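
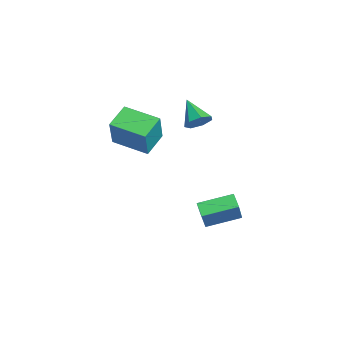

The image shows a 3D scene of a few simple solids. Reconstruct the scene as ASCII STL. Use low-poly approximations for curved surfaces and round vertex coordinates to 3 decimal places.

solid 
facet normal -0.832 -0.190 0.522
outer loop
vertex 1.819 -0.947 -2.589
vertex 1.686 0.911 -2.124
vertex 0.722 -0.618 -4.217
endloop
endfacet
facet normal 0.069 -0.968 -0.242
outer loop
vertex 1.454 -0.451 -4.676
vertex 1.819 -0.947 -2.589
vertex 0.722 -0.618 -4.217
endloop
endfacet
facet normal -0.832 -0.190 0.522
outer loop
vertex 0.722 -0.618 -4.217
vertex 1.686 0.911 -2.124
vertex 0.589 1.24 -3.752
endloop
endfacet
facet normal -0.551 0.165 -0.818
outer loop
vertex 0.589 1.24 -3.752
vertex 1.454 -0.451 -4.676
vertex 0.722 -0.618 -4.217
endloop
endfacet
facet normal 0.551 -0.165 0.818
outer loop
vertex 1.819 -0.947 -2.589
vertex 2.418 1.078 -2.583
vertex 1.686 0.911 -2.124
endloop
endfacet
facet normal 0.069 -0.968 -0.242
outer loop
vertex 2.551 -0.78 -3.048
vertex 1.819 -0.947 -2.589
vertex 1.454 -0.451 -4.676
endloop
endfacet
facet normal 0.551 -0.165 0.818
outer loop
vertex 2.551 -0.78 -3.048
vertex 2.418 1.078 -2.583
vertex 1.819 -0.947 -2.589
endloop
endfacet
facet normal -0.069 0.968 0.242
outer loop
vertex 1.686 0.911 -2.124
vertex 2.418 1.078 -2.583
vertex 0.589 1.24 -3.752
endloop
endfacet
facet normal -0.551 0.165 -0.818
outer loop
vertex 1.321 1.407 -4.211
vertex 1.454 -0.451 -4.676
vertex 0.589 1.24 -3.752
endloop
endfacet
facet normal -0.069 0.968 0.242
outer loop
vertex 0.589 1.24 -3.752
vertex 2.418 1.078 -2.583
vertex 1.321 1.407 -4.211
endloop
endfacet
facet normal 0.832 0.190 -0.522
outer loop
vertex 1.321 1.407 -4.211
vertex 2.551 -0.78 -3.048
vertex 1.454 -0.451 -4.676
endloop
endfacet
facet normal 0.832 0.190 -0.522
outer loop
vertex 2.418 1.078 -2.583
vertex 2.551 -0.78 -3.048
vertex 1.321 1.407 -4.211
endloop
endfacet
facet normal -0.548 -0.824 0.142
outer loop
vertex 0.878 -5.141 2.856
vertex -0.224 -4.315 3.398
vertex 0.162 -4.962 1.127
endloop
endfacet
facet normal 0.745 -0.558 -0.366
outer loop
vertex 1.264 -3.305 0.842
vertex 0.878 -5.141 2.856
vertex 0.162 -4.962 1.127
endloop
endfacet
facet normal -0.548 -0.824 0.142
outer loop
vertex 0.162 -4.962 1.127
vertex -0.224 -4.315 3.398
vertex -0.94 -4.136 1.669
endloop
endfacet
facet normal -0.381 0.095 -0.920
outer loop
vertex -0.94 -4.136 1.669
vertex 1.264 -3.305 0.842
vertex 0.162 -4.962 1.127
endloop
endfacet
facet normal 0.381 -0.095 0.920
outer loop
vertex 0.878 -5.141 2.856
vertex 0.878 -2.658 3.113
vertex -0.224 -4.315 3.398
endloop
endfacet
facet normal 0.745 -0.558 -0.366
outer loop
vertex 1.98 -3.484 2.571
vertex 0.878 -5.141 2.856
vertex 1.264 -3.305 0.842
endloop
endfacet
facet normal 0.381 -0.095 0.920
outer loop
vertex 1.98 -3.484 2.571
vertex 0.878 -2.658 3.113
vertex 0.878 -5.141 2.856
endloop
endfacet
facet normal -0.745 0.558 0.366
outer loop
vertex -0.224 -4.315 3.398
vertex 0.878 -2.658 3.113
vertex -0.94 -4.136 1.669
endloop
endfacet
facet normal -0.381 0.095 -0.920
outer loop
vertex 0.162 -2.479 1.384
vertex 1.264 -3.305 0.842
vertex -0.94 -4.136 1.669
endloop
endfacet
facet normal -0.745 0.558 0.366
outer loop
vertex -0.94 -4.136 1.669
vertex 0.878 -2.658 3.113
vertex 0.162 -2.479 1.384
endloop
endfacet
facet normal 0.548 0.824 -0.142
outer loop
vertex 0.162 -2.479 1.384
vertex 1.98 -3.484 2.571
vertex 1.264 -3.305 0.842
endloop
endfacet
facet normal 0.548 0.824 -0.142
outer loop
vertex 0.878 -2.658 3.113
vertex 1.98 -3.484 2.571
vertex 0.162 -2.479 1.384
endloop
endfacet
facet normal 0.773 0.290 -0.564
outer loop
vertex 1.347 -0.701 3.364
vertex 0.915 -0.76 2.742
vertex 1.017 -0.156 3.192
endloop
endfacet
facet normal 0.053 0.329 0.943
outer loop
vertex 1.347 -0.701 3.364
vertex 1.017 -0.156 3.192
vertex -0.315 -1.22 3.638
endloop
endfacet
facet normal 0.774 0.289 -0.564
outer loop
vertex 1.017 -0.156 3.192
vertex 0.915 -0.76 2.742
vertex 0.611 -0.066 2.681
endloop
endfacet
facet normal -0.442 0.756 0.484
outer loop
vertex 1.017 -0.156 3.192
vertex 0.611 -0.066 2.681
vertex -0.315 -1.22 3.638
endloop
endfacet
facet normal 0.774 0.289 -0.564
outer loop
vertex 0.611 -0.066 2.681
vertex 0.915 -0.76 2.742
vertex 0.433 -0.498 2.215
endloop
endfacet
facet normal -0.833 0.527 -0.170
outer loop
vertex 0.611 -0.066 2.681
vertex 0.433 -0.498 2.215
vertex -0.315 -1.22 3.638
endloop
endfacet
facet normal 0.774 0.289 -0.564
outer loop
vertex 0.433 -0.498 2.215
vertex 0.915 -0.76 2.742
vertex 0.618 -1.127 2.146
endloop
endfacet
facet normal -0.828 -0.185 -0.529
outer loop
vertex 0.433 -0.498 2.215
vertex 0.618 -1.127 2.146
vertex -0.315 -1.22 3.638
endloop
endfacet
facet normal 0.773 0.290 -0.564
outer loop
vertex 0.618 -1.127 2.146
vertex 0.915 -0.76 2.742
vertex 1.027 -1.48 2.525
endloop
endfacet
facet normal -0.430 -0.844 -0.322
outer loop
vertex 0.618 -1.127 2.146
vertex 1.027 -1.48 2.525
vertex -0.315 -1.22 3.638
endloop
endfacet
facet normal 0.774 0.290 -0.563
outer loop
vertex 1.027 -1.48 2.525
vertex 0.915 -0.76 2.742
vertex 1.351 -1.29 3.068
endloop
endfacet
facet normal 0.061 -0.953 0.297
outer loop
vertex 1.027 -1.48 2.525
vertex 1.351 -1.29 3.068
vertex -0.315 -1.22 3.638
endloop
endfacet
facet normal 0.773 0.289 -0.564
outer loop
vertex 1.351 -1.29 3.068
vertex 0.915 -0.76 2.742
vertex 1.347 -0.701 3.364
endloop
endfacet
facet normal 0.276 -0.430 0.860
outer loop
vertex 1.351 -1.29 3.068
vertex 1.347 -0.701 3.364
vertex -0.315 -1.22 3.638
endloop
endfacet

endsolid


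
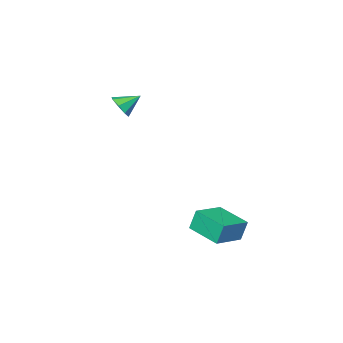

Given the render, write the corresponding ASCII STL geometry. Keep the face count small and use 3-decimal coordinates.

solid 
facet normal -0.966 -0.121 -0.230
outer loop
vertex -1.665 1.781 -2.709
vertex -1.84 3.759 -3.017
vertex -1.357 1.62 -3.92
endloop
endfacet
facet normal 0.087 -0.984 0.153
outer loop
vertex 0.4 1.841 -3.503
vertex -1.665 1.781 -2.709
vertex -1.357 1.62 -3.92
endloop
endfacet
facet normal -0.966 -0.122 -0.229
outer loop
vertex -1.357 1.62 -3.92
vertex -1.84 3.759 -3.017
vertex -1.533 3.598 -4.228
endloop
endfacet
facet normal 0.244 -0.128 -0.961
outer loop
vertex -1.533 3.598 -4.228
vertex 0.4 1.841 -3.503
vertex -1.357 1.62 -3.92
endloop
endfacet
facet normal -0.244 0.128 0.961
outer loop
vertex -1.665 1.781 -2.709
vertex -0.083 3.98 -2.6
vertex -1.84 3.759 -3.017
endloop
endfacet
facet normal 0.087 -0.984 0.153
outer loop
vertex 0.093 2.002 -2.292
vertex -1.665 1.781 -2.709
vertex 0.4 1.841 -3.503
endloop
endfacet
facet normal -0.244 0.128 0.961
outer loop
vertex 0.093 2.002 -2.292
vertex -0.083 3.98 -2.6
vertex -1.665 1.781 -2.709
endloop
endfacet
facet normal -0.087 0.984 -0.153
outer loop
vertex -1.84 3.759 -3.017
vertex -0.083 3.98 -2.6
vertex -1.533 3.598 -4.228
endloop
endfacet
facet normal 0.244 -0.128 -0.961
outer loop
vertex 0.225 3.819 -3.811
vertex 0.4 1.841 -3.503
vertex -1.533 3.598 -4.228
endloop
endfacet
facet normal -0.087 0.984 -0.153
outer loop
vertex -1.533 3.598 -4.228
vertex -0.083 3.98 -2.6
vertex 0.225 3.819 -3.811
endloop
endfacet
facet normal 0.966 0.121 0.229
outer loop
vertex 0.225 3.819 -3.811
vertex 0.093 2.002 -2.292
vertex 0.4 1.841 -3.503
endloop
endfacet
facet normal 0.966 0.122 0.229
outer loop
vertex -0.083 3.98 -2.6
vertex 0.093 2.002 -2.292
vertex 0.225 3.819 -3.811
endloop
endfacet
facet normal 0.769 -0.345 -0.538
outer loop
vertex 0.907 -3.923 3.716
vertex 0.47 -3.874 3.06
vertex 0.958 -3.385 3.444
endloop
endfacet
facet normal 0.176 0.431 0.885
outer loop
vertex 0.907 -3.923 3.716
vertex 0.958 -3.385 3.444
vertex -0.53 -3.426 3.76
endloop
endfacet
facet normal 0.769 -0.344 -0.539
outer loop
vertex 0.958 -3.385 3.444
vertex 0.47 -3.874 3.06
vertex 0.722 -3.134 2.947
endloop
endfacet
facet normal 0.065 0.903 0.425
outer loop
vertex 0.958 -3.385 3.444
vertex 0.722 -3.134 2.947
vertex -0.53 -3.426 3.76
endloop
endfacet
facet normal 0.769 -0.344 -0.538
outer loop
vertex 0.722 -3.134 2.947
vertex 0.47 -3.874 3.06
vertex 0.339 -3.316 2.516
endloop
endfacet
facet normal -0.304 0.944 -0.129
outer loop
vertex 0.722 -3.134 2.947
vertex 0.339 -3.316 2.516
vertex -0.53 -3.426 3.76
endloop
endfacet
facet normal 0.769 -0.344 -0.538
outer loop
vertex 0.339 -3.316 2.516
vertex 0.47 -3.874 3.06
vertex 0.033 -3.825 2.404
endloop
endfacet
facet normal -0.716 0.530 -0.453
outer loop
vertex 0.339 -3.316 2.516
vertex 0.033 -3.825 2.404
vertex -0.53 -3.426 3.76
endloop
endfacet
facet normal 0.769 -0.345 -0.538
outer loop
vertex 0.033 -3.825 2.404
vertex 0.47 -3.874 3.06
vertex -0.018 -4.363 2.676
endloop
endfacet
facet normal -0.929 -0.093 -0.358
outer loop
vertex 0.033 -3.825 2.404
vertex -0.018 -4.363 2.676
vertex -0.53 -3.426 3.76
endloop
endfacet
facet normal 0.769 -0.344 -0.539
outer loop
vertex -0.018 -4.363 2.676
vertex 0.47 -3.874 3.06
vertex 0.218 -4.614 3.173
endloop
endfacet
facet normal -0.818 -0.566 0.103
outer loop
vertex -0.018 -4.363 2.676
vertex 0.218 -4.614 3.173
vertex -0.53 -3.426 3.76
endloop
endfacet
facet normal 0.769 -0.344 -0.538
outer loop
vertex 0.218 -4.614 3.173
vertex 0.47 -3.874 3.06
vertex 0.601 -4.432 3.604
endloop
endfacet
facet normal -0.449 -0.607 0.656
outer loop
vertex 0.218 -4.614 3.173
vertex 0.601 -4.432 3.604
vertex -0.53 -3.426 3.76
endloop
endfacet
facet normal 0.769 -0.344 -0.538
outer loop
vertex 0.601 -4.432 3.604
vertex 0.47 -3.874 3.06
vertex 0.907 -3.923 3.716
endloop
endfacet
facet normal -0.037 -0.194 0.980
outer loop
vertex 0.601 -4.432 3.604
vertex 0.907 -3.923 3.716
vertex -0.53 -3.426 3.76
endloop
endfacet

endsolid


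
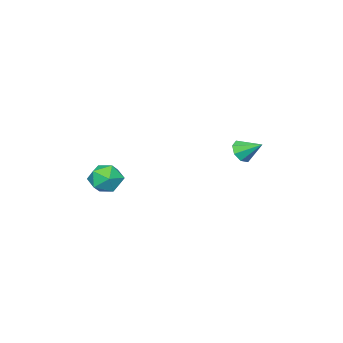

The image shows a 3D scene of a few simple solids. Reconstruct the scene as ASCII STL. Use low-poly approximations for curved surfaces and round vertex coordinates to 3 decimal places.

solid 
facet normal 0.140 0.989 -0.053
outer loop
vertex 3.869 -2.733 0.63
vertex 3.27 -2.614 1.268
vertex 4.121 -2.723 1.476
endloop
endfacet
facet normal 0.736 0.638 -0.227
outer loop
vertex 3.869 -2.733 0.63
vertex 4.121 -2.723 1.476
vertex 4.464 -3.317 0.92
endloop
endfacet
facet normal 0.588 0.212 -0.780
outer loop
vertex 3.869 -2.733 0.63
vertex 4.464 -3.317 0.92
vertex 3.825 -3.575 0.368
endloop
endfacet
facet normal -0.100 0.300 -0.949
outer loop
vertex 3.869 -2.733 0.63
vertex 3.825 -3.575 0.368
vertex 3.087 -3.141 0.583
endloop
endfacet
facet normal -0.377 0.780 -0.499
outer loop
vertex 3.869 -2.733 0.63
vertex 3.087 -3.141 0.583
vertex 3.27 -2.614 1.268
endloop
endfacet
facet normal 0.918 0.225 0.326
outer loop
vertex 4.464 -3.317 0.92
vertex 4.121 -2.723 1.476
vertex 4.233 -3.559 1.737
endloop
endfacet
facet normal -0.047 0.793 0.608
outer loop
vertex 4.121 -2.723 1.476
vertex 3.27 -2.614 1.268
vertex 3.495 -3.125 1.952
endloop
endfacet
facet normal -0.883 0.456 -0.115
outer loop
vertex 3.27 -2.614 1.268
vertex 3.087 -3.141 0.583
vertex 2.856 -3.383 1.4
endloop
endfacet
facet normal -0.434 -0.321 -0.842
outer loop
vertex 3.087 -3.141 0.583
vertex 3.825 -3.575 0.368
vertex 3.199 -3.977 0.844
endloop
endfacet
facet normal 0.679 -0.463 -0.569
outer loop
vertex 3.825 -3.575 0.368
vertex 4.464 -3.317 0.92
vertex 4.05 -4.086 1.052
endloop
endfacet
facet normal 0.100 -0.300 0.949
outer loop
vertex 3.451 -3.967 1.69
vertex 4.233 -3.559 1.737
vertex 3.495 -3.125 1.952
endloop
endfacet
facet normal -0.588 -0.212 0.780
outer loop
vertex 3.451 -3.967 1.69
vertex 3.495 -3.125 1.952
vertex 2.856 -3.383 1.4
endloop
endfacet
facet normal -0.736 -0.638 0.227
outer loop
vertex 3.451 -3.967 1.69
vertex 2.856 -3.383 1.4
vertex 3.199 -3.977 0.844
endloop
endfacet
facet normal -0.140 -0.989 0.053
outer loop
vertex 3.451 -3.967 1.69
vertex 3.199 -3.977 0.844
vertex 4.05 -4.086 1.052
endloop
endfacet
facet normal 0.377 -0.780 0.499
outer loop
vertex 3.451 -3.967 1.69
vertex 4.05 -4.086 1.052
vertex 4.233 -3.559 1.737
endloop
endfacet
facet normal 0.434 0.321 0.842
outer loop
vertex 3.495 -3.125 1.952
vertex 4.233 -3.559 1.737
vertex 4.121 -2.723 1.476
endloop
endfacet
facet normal -0.679 0.463 0.569
outer loop
vertex 2.856 -3.383 1.4
vertex 3.495 -3.125 1.952
vertex 3.27 -2.614 1.268
endloop
endfacet
facet normal -0.918 -0.225 -0.326
outer loop
vertex 3.199 -3.977 0.844
vertex 2.856 -3.383 1.4
vertex 3.087 -3.141 0.583
endloop
endfacet
facet normal 0.047 -0.793 -0.608
outer loop
vertex 4.05 -4.086 1.052
vertex 3.199 -3.977 0.844
vertex 3.825 -3.575 0.368
endloop
endfacet
facet normal 0.883 -0.456 0.115
outer loop
vertex 4.233 -3.559 1.737
vertex 4.05 -4.086 1.052
vertex 4.464 -3.317 0.92
endloop
endfacet
facet normal 0.144 -0.830 -0.539
outer loop
vertex -1.542 -0.44 1.686
vertex -2.194 -0.503 1.609
vertex -1.712 -0.202 1.274
endloop
endfacet
facet normal 0.762 0.645 0.058
outer loop
vertex -1.542 -0.44 1.686
vertex -1.712 -0.202 1.274
vertex -2.366 0.483 2.251
endloop
endfacet
facet normal 0.143 -0.830 -0.540
outer loop
vertex -1.712 -0.202 1.274
vertex -2.194 -0.503 1.609
vertex -2.164 -0.14 1.059
endloop
endfacet
facet normal 0.308 0.864 -0.399
outer loop
vertex -1.712 -0.202 1.274
vertex -2.164 -0.14 1.059
vertex -2.366 0.483 2.251
endloop
endfacet
facet normal 0.145 -0.829 -0.540
outer loop
vertex -2.164 -0.14 1.059
vertex -2.194 -0.503 1.609
vertex -2.634 -0.291 1.165
endloop
endfacet
facet normal -0.365 0.798 -0.479
outer loop
vertex -2.164 -0.14 1.059
vertex -2.634 -0.291 1.165
vertex -2.366 0.483 2.251
endloop
endfacet
facet normal 0.145 -0.829 -0.540
outer loop
vertex -2.634 -0.291 1.165
vertex -2.194 -0.503 1.609
vertex -2.846 -0.567 1.532
endloop
endfacet
facet normal -0.864 0.486 -0.133
outer loop
vertex -2.634 -0.291 1.165
vertex -2.846 -0.567 1.532
vertex -2.366 0.483 2.251
endloop
endfacet
facet normal 0.145 -0.829 -0.540
outer loop
vertex -2.846 -0.567 1.532
vertex -2.194 -0.503 1.609
vertex -2.676 -0.805 1.943
endloop
endfacet
facet normal -0.894 0.111 0.434
outer loop
vertex -2.846 -0.567 1.532
vertex -2.676 -0.805 1.943
vertex -2.366 0.483 2.251
endloop
endfacet
facet normal 0.145 -0.829 -0.541
outer loop
vertex -2.676 -0.805 1.943
vertex -2.194 -0.503 1.609
vertex -2.224 -0.867 2.159
endloop
endfacet
facet normal -0.441 -0.107 0.891
outer loop
vertex -2.676 -0.805 1.943
vertex -2.224 -0.867 2.159
vertex -2.366 0.483 2.251
endloop
endfacet
facet normal 0.145 -0.829 -0.541
outer loop
vertex -2.224 -0.867 2.159
vertex -2.194 -0.503 1.609
vertex -1.754 -0.715 2.052
endloop
endfacet
facet normal 0.235 -0.042 0.971
outer loop
vertex -2.224 -0.867 2.159
vertex -1.754 -0.715 2.052
vertex -2.366 0.483 2.251
endloop
endfacet
facet normal 0.144 -0.829 -0.540
outer loop
vertex -1.754 -0.715 2.052
vertex -2.194 -0.503 1.609
vertex -1.542 -0.44 1.686
endloop
endfacet
facet normal 0.731 0.270 0.626
outer loop
vertex -1.754 -0.715 2.052
vertex -1.542 -0.44 1.686
vertex -2.366 0.483 2.251
endloop
endfacet

endsolid


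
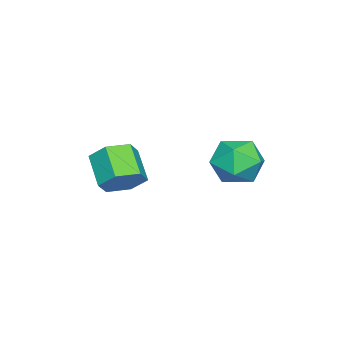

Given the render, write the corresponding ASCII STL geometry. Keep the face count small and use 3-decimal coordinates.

solid 
facet normal 0.624 0.497 -0.604
outer loop
vertex 0.447 -0.4 1.426
vertex -0.282 -0.368 0.699
vertex -0.213 0.39 1.394
endloop
endfacet
facet normal 0.447 0.406 0.797
outer loop
vertex 0.447 -0.4 1.426
vertex -0.213 0.39 1.394
vertex -0.588 -1.225 2.427
endloop
endfacet
facet normal 0.448 0.406 0.797
outer loop
vertex -0.588 -1.225 2.427
vertex -0.213 0.39 1.394
vertex -1.248 -0.435 2.396
endloop
endfacet
facet normal -0.623 -0.497 0.604
outer loop
vertex -0.588 -1.225 2.427
vertex -1.248 -0.435 2.396
vertex -1.318 -1.192 1.701
endloop
endfacet
facet normal 0.623 0.497 -0.604
outer loop
vertex -0.213 0.39 1.394
vertex -0.282 -0.368 0.699
vertex -0.943 0.422 0.667
endloop
endfacet
facet normal -0.332 0.867 0.371
outer loop
vertex -0.213 0.39 1.394
vertex -0.943 0.422 0.667
vertex -1.248 -0.435 2.396
endloop
endfacet
facet normal -0.331 0.867 0.372
outer loop
vertex -1.248 -0.435 2.396
vertex -0.943 0.422 0.667
vertex -1.978 -0.402 1.669
endloop
endfacet
facet normal -0.624 -0.497 0.604
outer loop
vertex -1.248 -0.435 2.396
vertex -1.978 -0.402 1.669
vertex -1.318 -1.192 1.701
endloop
endfacet
facet normal 0.623 0.497 -0.604
outer loop
vertex -0.943 0.422 0.667
vertex -0.282 -0.368 0.699
vertex -1.012 -0.335 -0.027
endloop
endfacet
facet normal -0.779 0.461 -0.425
outer loop
vertex -0.943 0.422 0.667
vertex -1.012 -0.335 -0.027
vertex -1.978 -0.402 1.669
endloop
endfacet
facet normal -0.779 0.461 -0.425
outer loop
vertex -1.978 -0.402 1.669
vertex -1.012 -0.335 -0.027
vertex -2.047 -1.16 0.974
endloop
endfacet
facet normal -0.624 -0.497 0.604
outer loop
vertex -1.978 -0.402 1.669
vertex -2.047 -1.16 0.974
vertex -1.318 -1.192 1.701
endloop
endfacet
facet normal 0.623 0.497 -0.604
outer loop
vertex -1.012 -0.335 -0.027
vertex -0.282 -0.368 0.699
vertex -0.352 -1.125 0.004
endloop
endfacet
facet normal -0.448 -0.405 -0.797
outer loop
vertex -1.012 -0.335 -0.027
vertex -0.352 -1.125 0.004
vertex -2.047 -1.16 0.974
endloop
endfacet
facet normal -0.448 -0.406 -0.797
outer loop
vertex -2.047 -1.16 0.974
vertex -0.352 -1.125 0.004
vertex -1.387 -1.95 1.006
endloop
endfacet
facet normal -0.624 -0.497 0.604
outer loop
vertex -2.047 -1.16 0.974
vertex -1.387 -1.95 1.006
vertex -1.318 -1.192 1.701
endloop
endfacet
facet normal 0.624 0.497 -0.604
outer loop
vertex -0.352 -1.125 0.004
vertex -0.282 -0.368 0.699
vertex 0.378 -1.158 0.731
endloop
endfacet
facet normal 0.331 -0.867 -0.372
outer loop
vertex -0.352 -1.125 0.004
vertex 0.378 -1.158 0.731
vertex -1.387 -1.95 1.006
endloop
endfacet
facet normal 0.331 -0.867 -0.371
outer loop
vertex -1.387 -1.95 1.006
vertex 0.378 -1.158 0.731
vertex -0.657 -1.982 1.733
endloop
endfacet
facet normal -0.623 -0.497 0.604
outer loop
vertex -1.387 -1.95 1.006
vertex -0.657 -1.982 1.733
vertex -1.318 -1.192 1.701
endloop
endfacet
facet normal 0.624 0.497 -0.604
outer loop
vertex 0.378 -1.158 0.731
vertex -0.282 -0.368 0.699
vertex 0.447 -0.4 1.426
endloop
endfacet
facet normal 0.779 -0.461 0.425
outer loop
vertex 0.378 -1.158 0.731
vertex 0.447 -0.4 1.426
vertex -0.657 -1.982 1.733
endloop
endfacet
facet normal 0.779 -0.461 0.425
outer loop
vertex -0.657 -1.982 1.733
vertex 0.447 -0.4 1.426
vertex -0.588 -1.225 2.427
endloop
endfacet
facet normal -0.623 -0.497 0.604
outer loop
vertex -0.657 -1.982 1.733
vertex -0.588 -1.225 2.427
vertex -1.318 -1.192 1.701
endloop
endfacet
facet normal -0.627 -0.746 0.225
outer loop
vertex -3.764 3.311 1.606
vertex -2.952 2.48 1.113
vertex -2.878 2.786 2.335
endloop
endfacet
facet normal -0.692 -0.209 0.691
outer loop
vertex -3.764 3.311 1.606
vertex -2.878 2.786 2.335
vertex -3.139 4.016 2.445
endloop
endfacet
facet normal -0.866 0.380 0.326
outer loop
vertex -3.764 3.311 1.606
vertex -3.139 4.016 2.445
vertex -3.374 4.469 1.292
endloop
endfacet
facet normal -0.908 0.207 -0.365
outer loop
vertex -3.764 3.311 1.606
vertex -3.374 4.469 1.292
vertex -3.259 3.52 0.468
endloop
endfacet
facet normal -0.760 -0.489 -0.427
outer loop
vertex -3.764 3.311 1.606
vertex -3.259 3.52 0.468
vertex -2.952 2.48 1.113
endloop
endfacet
facet normal -0.056 -0.101 0.993
outer loop
vertex -3.139 4.016 2.445
vertex -2.878 2.786 2.335
vertex -1.941 3.62 2.472
endloop
endfacet
facet normal 0.051 -0.970 0.240
outer loop
vertex -2.878 2.786 2.335
vertex -2.952 2.48 1.113
vertex -1.826 2.671 1.648
endloop
endfacet
facet normal -0.165 -0.555 -0.816
outer loop
vertex -2.952 2.48 1.113
vertex -3.259 3.52 0.468
vertex -2.061 3.124 0.495
endloop
endfacet
facet normal -0.404 0.571 -0.714
outer loop
vertex -3.259 3.52 0.468
vertex -3.374 4.469 1.292
vertex -2.322 4.354 0.605
endloop
endfacet
facet normal -0.336 0.851 0.403
outer loop
vertex -3.374 4.469 1.292
vertex -3.139 4.016 2.445
vertex -2.248 4.66 1.827
endloop
endfacet
facet normal 0.908 -0.207 0.365
outer loop
vertex -1.436 3.829 1.334
vertex -1.941 3.62 2.472
vertex -1.826 2.671 1.648
endloop
endfacet
facet normal 0.866 -0.380 -0.326
outer loop
vertex -1.436 3.829 1.334
vertex -1.826 2.671 1.648
vertex -2.061 3.124 0.495
endloop
endfacet
facet normal 0.692 0.209 -0.691
outer loop
vertex -1.436 3.829 1.334
vertex -2.061 3.124 0.495
vertex -2.322 4.354 0.605
endloop
endfacet
facet normal 0.627 0.746 -0.225
outer loop
vertex -1.436 3.829 1.334
vertex -2.322 4.354 0.605
vertex -2.248 4.66 1.827
endloop
endfacet
facet normal 0.760 0.489 0.427
outer loop
vertex -1.436 3.829 1.334
vertex -2.248 4.66 1.827
vertex -1.941 3.62 2.472
endloop
endfacet
facet normal 0.404 -0.571 0.714
outer loop
vertex -1.826 2.671 1.648
vertex -1.941 3.62 2.472
vertex -2.878 2.786 2.335
endloop
endfacet
facet normal 0.336 -0.851 -0.403
outer loop
vertex -2.061 3.124 0.495
vertex -1.826 2.671 1.648
vertex -2.952 2.48 1.113
endloop
endfacet
facet normal 0.056 0.101 -0.993
outer loop
vertex -2.322 4.354 0.605
vertex -2.061 3.124 0.495
vertex -3.259 3.52 0.468
endloop
endfacet
facet normal -0.051 0.970 -0.240
outer loop
vertex -2.248 4.66 1.827
vertex -2.322 4.354 0.605
vertex -3.374 4.469 1.292
endloop
endfacet
facet normal 0.165 0.555 0.816
outer loop
vertex -1.941 3.62 2.472
vertex -2.248 4.66 1.827
vertex -3.139 4.016 2.445
endloop
endfacet

endsolid


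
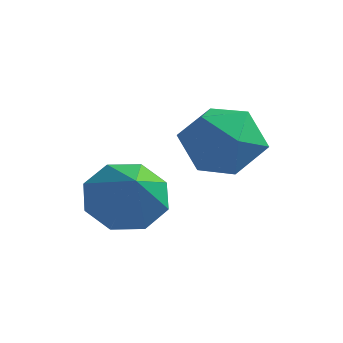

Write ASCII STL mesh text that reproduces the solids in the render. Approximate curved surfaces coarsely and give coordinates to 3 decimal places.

solid 
facet normal 0.058 0.762 0.644
outer loop
vertex -2.442 -1.009 1.782
vertex -3.195 -1.409 2.323
vertex -2.238 -1.656 2.529
endloop
endfacet
facet normal 0.696 0.626 0.352
outer loop
vertex -2.442 -1.009 1.782
vertex -2.238 -1.656 2.529
vertex -1.738 -1.721 1.655
endloop
endfacet
facet normal 0.632 0.688 -0.356
outer loop
vertex -2.442 -1.009 1.782
vertex -1.738 -1.721 1.655
vertex -2.385 -1.513 0.909
endloop
endfacet
facet normal -0.045 0.864 -0.502
outer loop
vertex -2.442 -1.009 1.782
vertex -2.385 -1.513 0.909
vertex -3.286 -1.32 1.322
endloop
endfacet
facet normal -0.399 0.909 0.117
outer loop
vertex -2.442 -1.009 1.782
vertex -3.286 -1.32 1.322
vertex -3.195 -1.409 2.323
endloop
endfacet
facet normal 0.865 -0.051 0.499
outer loop
vertex -1.738 -1.721 1.655
vertex -2.238 -1.656 2.529
vertex -2.054 -2.56 2.118
endloop
endfacet
facet normal -0.165 0.170 0.972
outer loop
vertex -2.238 -1.656 2.529
vertex -3.195 -1.409 2.323
vertex -2.955 -2.367 2.531
endloop
endfacet
facet normal -0.906 0.407 0.119
outer loop
vertex -3.195 -1.409 2.323
vertex -3.286 -1.32 1.322
vertex -3.602 -2.159 1.785
endloop
endfacet
facet normal -0.333 0.333 -0.882
outer loop
vertex -3.286 -1.32 1.322
vertex -2.385 -1.513 0.909
vertex -3.102 -2.224 0.911
endloop
endfacet
facet normal 0.761 0.050 -0.646
outer loop
vertex -2.385 -1.513 0.909
vertex -1.738 -1.721 1.655
vertex -2.145 -2.471 1.117
endloop
endfacet
facet normal 0.045 -0.864 0.502
outer loop
vertex -2.898 -2.871 1.658
vertex -2.054 -2.56 2.118
vertex -2.955 -2.367 2.531
endloop
endfacet
facet normal -0.632 -0.688 0.356
outer loop
vertex -2.898 -2.871 1.658
vertex -2.955 -2.367 2.531
vertex -3.602 -2.159 1.785
endloop
endfacet
facet normal -0.696 -0.626 -0.352
outer loop
vertex -2.898 -2.871 1.658
vertex -3.602 -2.159 1.785
vertex -3.102 -2.224 0.911
endloop
endfacet
facet normal -0.058 -0.762 -0.644
outer loop
vertex -2.898 -2.871 1.658
vertex -3.102 -2.224 0.911
vertex -2.145 -2.471 1.117
endloop
endfacet
facet normal 0.399 -0.909 -0.117
outer loop
vertex -2.898 -2.871 1.658
vertex -2.145 -2.471 1.117
vertex -2.054 -2.56 2.118
endloop
endfacet
facet normal 0.333 -0.333 0.882
outer loop
vertex -2.955 -2.367 2.531
vertex -2.054 -2.56 2.118
vertex -2.238 -1.656 2.529
endloop
endfacet
facet normal -0.761 -0.050 0.646
outer loop
vertex -3.602 -2.159 1.785
vertex -2.955 -2.367 2.531
vertex -3.195 -1.409 2.323
endloop
endfacet
facet normal -0.865 0.051 -0.499
outer loop
vertex -3.102 -2.224 0.911
vertex -3.602 -2.159 1.785
vertex -3.286 -1.32 1.322
endloop
endfacet
facet normal 0.165 -0.170 -0.972
outer loop
vertex -2.145 -2.471 1.117
vertex -3.102 -2.224 0.911
vertex -2.385 -1.513 0.909
endloop
endfacet
facet normal 0.906 -0.407 -0.119
outer loop
vertex -2.054 -2.56 2.118
vertex -2.145 -2.471 1.117
vertex -1.738 -1.721 1.655
endloop
endfacet
facet normal -0.450 0.596 -0.665
outer loop
vertex -3.732 -3.348 -0.412
vertex -4.318 -3.055 0.248
vertex -3.487 -2.776 -0.065
endloop
endfacet
facet normal 0.939 -0.286 -0.192
outer loop
vertex -3.732 -3.348 -0.412
vertex -3.487 -2.776 -0.065
vertex -3.582 -4.025 1.332
endloop
endfacet
facet normal -0.450 0.596 -0.665
outer loop
vertex -3.487 -2.776 -0.065
vertex -4.318 -3.055 0.248
vertex -3.73 -2.368 0.465
endloop
endfacet
facet normal 0.940 0.221 0.261
outer loop
vertex -3.487 -2.776 -0.065
vertex -3.73 -2.368 0.465
vertex -3.582 -4.025 1.332
endloop
endfacet
facet normal -0.450 0.596 -0.665
outer loop
vertex -3.73 -2.368 0.465
vertex -4.318 -3.055 0.248
vertex -4.316 -2.361 0.868
endloop
endfacet
facet normal 0.514 0.433 0.740
outer loop
vertex -3.73 -2.368 0.465
vertex -4.316 -2.361 0.868
vertex -3.582 -4.025 1.332
endloop
endfacet
facet normal -0.451 0.595 -0.665
outer loop
vertex -4.316 -2.361 0.868
vertex -4.318 -3.055 0.248
vertex -4.903 -2.761 0.908
endloop
endfacet
facet normal -0.091 0.230 0.969
outer loop
vertex -4.316 -2.361 0.868
vertex -4.903 -2.761 0.908
vertex -3.582 -4.025 1.332
endloop
endfacet
facet normal -0.451 0.595 -0.665
outer loop
vertex -4.903 -2.761 0.908
vertex -4.318 -3.055 0.248
vertex -5.148 -3.333 0.562
endloop
endfacet
facet normal -0.518 -0.269 0.812
outer loop
vertex -4.903 -2.761 0.908
vertex -5.148 -3.333 0.562
vertex -3.582 -4.025 1.332
endloop
endfacet
facet normal -0.451 0.595 -0.665
outer loop
vertex -5.148 -3.333 0.562
vertex -4.318 -3.055 0.248
vertex -4.905 -3.742 0.031
endloop
endfacet
facet normal -0.519 -0.775 0.359
outer loop
vertex -5.148 -3.333 0.562
vertex -4.905 -3.742 0.031
vertex -3.582 -4.025 1.332
endloop
endfacet
facet normal -0.451 0.595 -0.665
outer loop
vertex -4.905 -3.742 0.031
vertex -4.318 -3.055 0.248
vertex -4.319 -3.748 -0.372
endloop
endfacet
facet normal -0.093 -0.988 -0.120
outer loop
vertex -4.905 -3.742 0.031
vertex -4.319 -3.748 -0.372
vertex -3.582 -4.025 1.332
endloop
endfacet
facet normal -0.451 0.595 -0.665
outer loop
vertex -4.319 -3.748 -0.372
vertex -4.318 -3.055 0.248
vertex -3.732 -3.348 -0.412
endloop
endfacet
facet normal 0.511 -0.785 -0.349
outer loop
vertex -4.319 -3.748 -0.372
vertex -3.732 -3.348 -0.412
vertex -3.582 -4.025 1.332
endloop
endfacet

endsolid


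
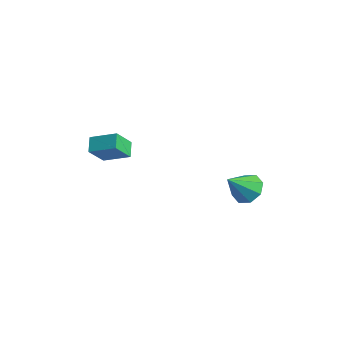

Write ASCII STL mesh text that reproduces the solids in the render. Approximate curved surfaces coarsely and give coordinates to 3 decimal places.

solid 
facet normal -0.743 -0.559 -0.369
outer loop
vertex -1.727 -3.926 1.57
vertex -1.878 -3.053 0.551
vertex -1.159 -4.373 1.103
endloop
endfacet
facet normal 0.112 -0.647 0.755
outer loop
vertex -0.142 -3.607 1.609
vertex -1.727 -3.926 1.57
vertex -1.159 -4.373 1.103
endloop
endfacet
facet normal -0.742 -0.559 -0.370
outer loop
vertex -1.159 -4.373 1.103
vertex -1.878 -3.053 0.551
vertex -1.31 -3.499 0.085
endloop
endfacet
facet normal 0.661 -0.518 -0.543
outer loop
vertex -1.31 -3.499 0.085
vertex -0.142 -3.607 1.609
vertex -1.159 -4.373 1.103
endloop
endfacet
facet normal -0.661 0.519 0.542
outer loop
vertex -1.727 -3.926 1.57
vertex -0.861 -2.287 1.057
vertex -1.878 -3.053 0.551
endloop
endfacet
facet normal 0.112 -0.647 0.755
outer loop
vertex -0.71 -3.161 2.075
vertex -1.727 -3.926 1.57
vertex -0.142 -3.607 1.609
endloop
endfacet
facet normal -0.660 0.519 0.543
outer loop
vertex -0.71 -3.161 2.075
vertex -0.861 -2.287 1.057
vertex -1.727 -3.926 1.57
endloop
endfacet
facet normal -0.111 0.647 -0.755
outer loop
vertex -1.878 -3.053 0.551
vertex -0.861 -2.287 1.057
vertex -1.31 -3.499 0.085
endloop
endfacet
facet normal 0.660 -0.519 -0.543
outer loop
vertex -0.293 -2.734 0.59
vertex -0.142 -3.607 1.609
vertex -1.31 -3.499 0.085
endloop
endfacet
facet normal -0.112 0.647 -0.755
outer loop
vertex -1.31 -3.499 0.085
vertex -0.861 -2.287 1.057
vertex -0.293 -2.734 0.59
endloop
endfacet
facet normal 0.742 0.559 0.369
outer loop
vertex -0.293 -2.734 0.59
vertex -0.71 -3.161 2.075
vertex -0.142 -3.607 1.609
endloop
endfacet
facet normal 0.743 0.558 0.369
outer loop
vertex -0.861 -2.287 1.057
vertex -0.71 -3.161 2.075
vertex -0.293 -2.734 0.59
endloop
endfacet
facet normal 0.021 0.715 -0.699
outer loop
vertex 2.13 2.179 -3.184
vertex 1.416 2.549 -2.827
vertex 2.285 2.635 -2.713
endloop
endfacet
facet normal 0.861 -0.477 0.179
outer loop
vertex 2.13 2.179 -3.184
vertex 2.285 2.635 -2.713
vertex 1.384 1.391 -1.693
endloop
endfacet
facet normal 0.021 0.714 -0.699
outer loop
vertex 2.285 2.635 -2.713
vertex 1.416 2.549 -2.827
vertex 1.93 3.041 -2.309
endloop
endfacet
facet normal 0.750 -0.002 0.661
outer loop
vertex 2.285 2.635 -2.713
vertex 1.93 3.041 -2.309
vertex 1.384 1.391 -1.693
endloop
endfacet
facet normal 0.020 0.715 -0.699
outer loop
vertex 1.93 3.041 -2.309
vertex 1.416 2.549 -2.827
vertex 1.275 3.158 -2.208
endloop
endfacet
facet normal 0.196 0.286 0.938
outer loop
vertex 1.93 3.041 -2.309
vertex 1.275 3.158 -2.208
vertex 1.384 1.391 -1.693
endloop
endfacet
facet normal 0.020 0.715 -0.699
outer loop
vertex 1.275 3.158 -2.208
vertex 1.416 2.549 -2.827
vertex 0.702 2.919 -2.469
endloop
endfacet
facet normal -0.478 0.218 0.851
outer loop
vertex 1.275 3.158 -2.208
vertex 0.702 2.919 -2.469
vertex 1.384 1.391 -1.693
endloop
endfacet
facet normal 0.019 0.714 -0.699
outer loop
vertex 0.702 2.919 -2.469
vertex 1.416 2.549 -2.827
vertex 0.548 2.462 -2.94
endloop
endfacet
facet normal -0.879 -0.165 0.448
outer loop
vertex 0.702 2.919 -2.469
vertex 0.548 2.462 -2.94
vertex 1.384 1.391 -1.693
endloop
endfacet
facet normal 0.020 0.714 -0.700
outer loop
vertex 0.548 2.462 -2.94
vertex 1.416 2.549 -2.827
vertex 0.902 2.056 -3.344
endloop
endfacet
facet normal -0.769 -0.638 -0.033
outer loop
vertex 0.548 2.462 -2.94
vertex 0.902 2.056 -3.344
vertex 1.384 1.391 -1.693
endloop
endfacet
facet normal 0.020 0.714 -0.700
outer loop
vertex 0.902 2.056 -3.344
vertex 1.416 2.549 -2.827
vertex 1.558 1.939 -3.445
endloop
endfacet
facet normal -0.213 -0.926 -0.311
outer loop
vertex 0.902 2.056 -3.344
vertex 1.558 1.939 -3.445
vertex 1.384 1.391 -1.693
endloop
endfacet
facet normal 0.020 0.714 -0.700
outer loop
vertex 1.558 1.939 -3.445
vertex 1.416 2.549 -2.827
vertex 2.13 2.179 -3.184
endloop
endfacet
facet normal 0.462 -0.859 -0.223
outer loop
vertex 1.558 1.939 -3.445
vertex 2.13 2.179 -3.184
vertex 1.384 1.391 -1.693
endloop
endfacet

endsolid


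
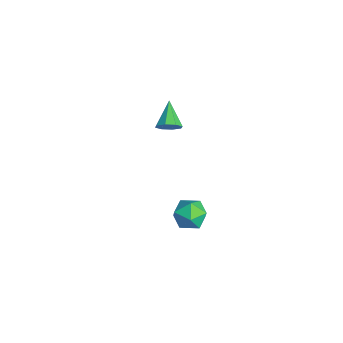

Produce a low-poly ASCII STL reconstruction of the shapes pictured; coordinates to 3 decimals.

solid 
facet normal -0.575 0.784 -0.235
outer loop
vertex 2.674 -1.052 -0.641
vertex 1.95 -1.576 -0.618
vertex 2.221 -1.155 0.122
endloop
endfacet
facet normal -0.001 0.991 0.133
outer loop
vertex 2.674 -1.052 -0.641
vertex 2.221 -1.155 0.122
vertex 3.114 -1.155 0.13
endloop
endfacet
facet normal 0.580 0.783 -0.226
outer loop
vertex 2.674 -1.052 -0.641
vertex 3.114 -1.155 0.13
vertex 3.396 -1.577 -0.606
endloop
endfacet
facet normal 0.365 0.447 -0.817
outer loop
vertex 2.674 -1.052 -0.641
vertex 3.396 -1.577 -0.606
vertex 2.677 -1.837 -1.069
endloop
endfacet
facet normal -0.350 0.447 -0.823
outer loop
vertex 2.674 -1.052 -0.641
vertex 2.677 -1.837 -1.069
vertex 1.95 -1.576 -0.618
endloop
endfacet
facet normal -0.007 0.650 0.760
outer loop
vertex 3.114 -1.155 0.13
vertex 2.221 -1.155 0.122
vertex 2.663 -1.743 0.629
endloop
endfacet
facet normal -0.935 0.314 0.164
outer loop
vertex 2.221 -1.155 0.122
vertex 1.95 -1.576 -0.618
vertex 1.944 -2.003 0.166
endloop
endfacet
facet normal -0.571 -0.230 -0.788
outer loop
vertex 1.95 -1.576 -0.618
vertex 2.677 -1.837 -1.069
vertex 2.226 -2.425 -0.57
endloop
endfacet
facet normal 0.584 -0.231 -0.778
outer loop
vertex 2.677 -1.837 -1.069
vertex 3.396 -1.577 -0.606
vertex 3.119 -2.425 -0.562
endloop
endfacet
facet normal 0.933 0.313 0.178
outer loop
vertex 3.396 -1.577 -0.606
vertex 3.114 -1.155 0.13
vertex 3.39 -2.004 0.178
endloop
endfacet
facet normal -0.365 -0.447 0.817
outer loop
vertex 2.666 -2.528 0.201
vertex 2.663 -1.743 0.629
vertex 1.944 -2.003 0.166
endloop
endfacet
facet normal -0.580 -0.783 0.226
outer loop
vertex 2.666 -2.528 0.201
vertex 1.944 -2.003 0.166
vertex 2.226 -2.425 -0.57
endloop
endfacet
facet normal 0.001 -0.991 -0.133
outer loop
vertex 2.666 -2.528 0.201
vertex 2.226 -2.425 -0.57
vertex 3.119 -2.425 -0.562
endloop
endfacet
facet normal 0.575 -0.784 0.235
outer loop
vertex 2.666 -2.528 0.201
vertex 3.119 -2.425 -0.562
vertex 3.39 -2.004 0.178
endloop
endfacet
facet normal 0.350 -0.447 0.823
outer loop
vertex 2.666 -2.528 0.201
vertex 3.39 -2.004 0.178
vertex 2.663 -1.743 0.629
endloop
endfacet
facet normal -0.584 0.231 0.778
outer loop
vertex 1.944 -2.003 0.166
vertex 2.663 -1.743 0.629
vertex 2.221 -1.155 0.122
endloop
endfacet
facet normal -0.933 -0.313 -0.178
outer loop
vertex 2.226 -2.425 -0.57
vertex 1.944 -2.003 0.166
vertex 1.95 -1.576 -0.618
endloop
endfacet
facet normal 0.007 -0.650 -0.760
outer loop
vertex 3.119 -2.425 -0.562
vertex 2.226 -2.425 -0.57
vertex 2.677 -1.837 -1.069
endloop
endfacet
facet normal 0.935 -0.314 -0.164
outer loop
vertex 3.39 -2.004 0.178
vertex 3.119 -2.425 -0.562
vertex 3.396 -1.577 -0.606
endloop
endfacet
facet normal 0.571 0.230 0.788
outer loop
vertex 2.663 -1.743 0.629
vertex 3.39 -2.004 0.178
vertex 3.114 -1.155 0.13
endloop
endfacet
facet normal 0.802 -0.272 -0.531
outer loop
vertex -2.861 -1.183 0.948
vertex -3.134 -0.915 0.398
vertex -2.734 -0.69 0.887
endloop
endfacet
facet normal 0.199 0.070 0.978
outer loop
vertex -2.861 -1.183 0.948
vertex -2.734 -0.69 0.887
vertex -4.346 -0.505 1.202
endloop
endfacet
facet normal 0.802 -0.270 -0.532
outer loop
vertex -2.734 -0.69 0.887
vertex -3.134 -0.915 0.398
vertex -2.843 -0.329 0.539
endloop
endfacet
facet normal 0.213 0.711 0.671
outer loop
vertex -2.734 -0.69 0.887
vertex -2.843 -0.329 0.539
vertex -4.346 -0.505 1.202
endloop
endfacet
facet normal 0.802 -0.270 -0.532
outer loop
vertex -2.843 -0.329 0.539
vertex -3.134 -0.915 0.398
vertex -3.122 -0.311 0.109
endloop
endfacet
facet normal -0.076 0.993 0.091
outer loop
vertex -2.843 -0.329 0.539
vertex -3.122 -0.311 0.109
vertex -4.346 -0.505 1.202
endloop
endfacet
facet normal 0.802 -0.271 -0.532
outer loop
vertex -3.122 -0.311 0.109
vertex -3.134 -0.915 0.398
vertex -3.408 -0.647 -0.151
endloop
endfacet
facet normal -0.500 0.755 -0.426
outer loop
vertex -3.122 -0.311 0.109
vertex -3.408 -0.647 -0.151
vertex -4.346 -0.505 1.202
endloop
endfacet
facet normal 0.802 -0.271 -0.532
outer loop
vertex -3.408 -0.647 -0.151
vertex -3.134 -0.915 0.398
vertex -3.534 -1.14 -0.09
endloop
endfacet
facet normal -0.808 0.135 -0.574
outer loop
vertex -3.408 -0.647 -0.151
vertex -3.534 -1.14 -0.09
vertex -4.346 -0.505 1.202
endloop
endfacet
facet normal 0.802 -0.273 -0.532
outer loop
vertex -3.534 -1.14 -0.09
vertex -3.134 -0.915 0.398
vertex -3.426 -1.501 0.258
endloop
endfacet
facet normal -0.821 -0.504 -0.268
outer loop
vertex -3.534 -1.14 -0.09
vertex -3.426 -1.501 0.258
vertex -4.346 -0.505 1.202
endloop
endfacet
facet normal 0.802 -0.273 -0.532
outer loop
vertex -3.426 -1.501 0.258
vertex -3.134 -0.915 0.398
vertex -3.147 -1.519 0.688
endloop
endfacet
facet normal -0.532 -0.787 0.312
outer loop
vertex -3.426 -1.501 0.258
vertex -3.147 -1.519 0.688
vertex -4.346 -0.505 1.202
endloop
endfacet
facet normal 0.802 -0.272 -0.531
outer loop
vertex -3.147 -1.519 0.688
vertex -3.134 -0.915 0.398
vertex -2.861 -1.183 0.948
endloop
endfacet
facet normal -0.109 -0.549 0.829
outer loop
vertex -3.147 -1.519 0.688
vertex -2.861 -1.183 0.948
vertex -4.346 -0.505 1.202
endloop
endfacet

endsolid


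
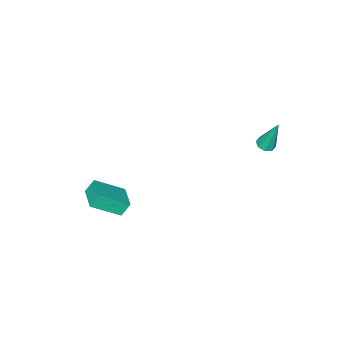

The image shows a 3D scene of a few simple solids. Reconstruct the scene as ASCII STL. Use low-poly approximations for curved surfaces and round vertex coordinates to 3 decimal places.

solid 
facet normal 0.096 -0.301 -0.949
outer loop
vertex -0.895 3.537 2.717
vertex -1.313 3.233 2.771
vertex -1.234 3.725 2.623
endloop
endfacet
facet normal 0.481 0.877 0.021
outer loop
vertex -0.895 3.537 2.717
vertex -1.234 3.725 2.623
vertex -1.507 3.827 4.649
endloop
endfacet
facet normal 0.099 -0.301 -0.948
outer loop
vertex -1.234 3.725 2.623
vertex -1.313 3.233 2.771
vertex -1.618 3.624 2.615
endloop
endfacet
facet normal -0.252 0.964 -0.082
outer loop
vertex -1.234 3.725 2.623
vertex -1.618 3.624 2.615
vertex -1.507 3.827 4.649
endloop
endfacet
facet normal 0.097 -0.302 -0.948
outer loop
vertex -1.618 3.624 2.615
vertex -1.313 3.233 2.771
vertex -1.825 3.294 2.699
endloop
endfacet
facet normal -0.848 0.530 -0.007
outer loop
vertex -1.618 3.624 2.615
vertex -1.825 3.294 2.699
vertex -1.507 3.827 4.649
endloop
endfacet
facet normal 0.098 -0.299 -0.949
outer loop
vertex -1.825 3.294 2.699
vertex -1.313 3.233 2.771
vertex -1.731 2.928 2.824
endloop
endfacet
facet normal -0.963 -0.177 0.205
outer loop
vertex -1.825 3.294 2.699
vertex -1.731 2.928 2.824
vertex -1.507 3.827 4.649
endloop
endfacet
facet normal 0.098 -0.299 -0.949
outer loop
vertex -1.731 2.928 2.824
vertex -1.313 3.233 2.771
vertex -1.393 2.74 2.918
endloop
endfacet
facet normal -0.527 -0.735 0.427
outer loop
vertex -1.731 2.928 2.824
vertex -1.393 2.74 2.918
vertex -1.507 3.827 4.649
endloop
endfacet
facet normal 0.098 -0.299 -0.949
outer loop
vertex -1.393 2.74 2.918
vertex -1.313 3.233 2.771
vertex -1.008 2.841 2.926
endloop
endfacet
facet normal 0.205 -0.823 0.530
outer loop
vertex -1.393 2.74 2.918
vertex -1.008 2.841 2.926
vertex -1.507 3.827 4.649
endloop
endfacet
facet normal 0.097 -0.300 -0.949
outer loop
vertex -1.008 2.841 2.926
vertex -1.313 3.233 2.771
vertex -0.802 3.171 2.843
endloop
endfacet
facet normal 0.803 -0.387 0.454
outer loop
vertex -1.008 2.841 2.926
vertex -0.802 3.171 2.843
vertex -1.507 3.827 4.649
endloop
endfacet
facet normal 0.097 -0.302 -0.948
outer loop
vertex -0.802 3.171 2.843
vertex -1.313 3.233 2.771
vertex -0.895 3.537 2.717
endloop
endfacet
facet normal 0.917 0.317 0.243
outer loop
vertex -0.802 3.171 2.843
vertex -0.895 3.537 2.717
vertex -1.507 3.827 4.649
endloop
endfacet
facet normal -0.546 -0.828 -0.127
outer loop
vertex 4.07 -4.205 -2.708
vertex 3.597 -4.009 -1.956
vertex 2.828 -3.227 -3.745
endloop
endfacet
facet normal 0.520 -0.216 -0.826
outer loop
vertex 3.603 -2.051 -3.564
vertex 4.07 -4.205 -2.708
vertex 2.828 -3.227 -3.745
endloop
endfacet
facet normal -0.546 -0.828 -0.127
outer loop
vertex 2.828 -3.227 -3.745
vertex 3.597 -4.009 -1.956
vertex 2.355 -3.031 -2.993
endloop
endfacet
facet normal -0.657 0.517 -0.548
outer loop
vertex 2.355 -3.031 -2.993
vertex 3.603 -2.051 -3.564
vertex 2.828 -3.227 -3.745
endloop
endfacet
facet normal 0.657 -0.517 0.548
outer loop
vertex 4.07 -4.205 -2.708
vertex 4.372 -2.833 -1.775
vertex 3.597 -4.009 -1.956
endloop
endfacet
facet normal 0.520 -0.216 -0.826
outer loop
vertex 4.845 -3.029 -2.527
vertex 4.07 -4.205 -2.708
vertex 3.603 -2.051 -3.564
endloop
endfacet
facet normal 0.657 -0.517 0.548
outer loop
vertex 4.845 -3.029 -2.527
vertex 4.372 -2.833 -1.775
vertex 4.07 -4.205 -2.708
endloop
endfacet
facet normal -0.520 0.216 0.826
outer loop
vertex 3.597 -4.009 -1.956
vertex 4.372 -2.833 -1.775
vertex 2.355 -3.031 -2.993
endloop
endfacet
facet normal -0.657 0.517 -0.548
outer loop
vertex 3.13 -1.855 -2.812
vertex 3.603 -2.051 -3.564
vertex 2.355 -3.031 -2.993
endloop
endfacet
facet normal -0.520 0.216 0.826
outer loop
vertex 2.355 -3.031 -2.993
vertex 4.372 -2.833 -1.775
vertex 3.13 -1.855 -2.812
endloop
endfacet
facet normal 0.546 0.828 0.127
outer loop
vertex 3.13 -1.855 -2.812
vertex 4.845 -3.029 -2.527
vertex 3.603 -2.051 -3.564
endloop
endfacet
facet normal 0.546 0.828 0.127
outer loop
vertex 4.372 -2.833 -1.775
vertex 4.845 -3.029 -2.527
vertex 3.13 -1.855 -2.812
endloop
endfacet

endsolid


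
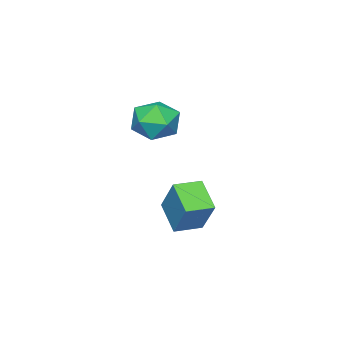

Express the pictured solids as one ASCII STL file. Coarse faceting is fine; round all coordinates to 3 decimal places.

solid 
facet normal -0.869 0.495 -0.021
outer loop
vertex -1.588 -1.609 -2.18
vertex -1.099 -0.687 -0.665
vertex -0.969 -0.559 -3.019
endloop
endfacet
facet normal -0.266 -0.501 -0.823
outer loop
vertex 0.039 -1.133 -2.995
vertex -1.588 -1.609 -2.18
vertex -0.969 -0.559 -3.019
endloop
endfacet
facet normal -0.869 0.495 -0.021
outer loop
vertex -0.969 -0.559 -3.019
vertex -1.099 -0.687 -0.665
vertex -0.48 0.363 -1.504
endloop
endfacet
facet normal 0.418 0.710 -0.567
outer loop
vertex -0.48 0.363 -1.504
vertex 0.039 -1.133 -2.995
vertex -0.969 -0.559 -3.019
endloop
endfacet
facet normal -0.418 -0.710 0.567
outer loop
vertex -1.588 -1.609 -2.18
vertex -0.091 -1.261 -0.641
vertex -1.099 -0.687 -0.665
endloop
endfacet
facet normal -0.266 -0.501 -0.823
outer loop
vertex -0.58 -2.183 -2.156
vertex -1.588 -1.609 -2.18
vertex 0.039 -1.133 -2.995
endloop
endfacet
facet normal -0.418 -0.710 0.567
outer loop
vertex -0.58 -2.183 -2.156
vertex -0.091 -1.261 -0.641
vertex -1.588 -1.609 -2.18
endloop
endfacet
facet normal 0.266 0.501 0.823
outer loop
vertex -1.099 -0.687 -0.665
vertex -0.091 -1.261 -0.641
vertex -0.48 0.363 -1.504
endloop
endfacet
facet normal 0.418 0.710 -0.567
outer loop
vertex 0.528 -0.211 -1.48
vertex 0.039 -1.133 -2.995
vertex -0.48 0.363 -1.504
endloop
endfacet
facet normal 0.266 0.501 0.823
outer loop
vertex -0.48 0.363 -1.504
vertex -0.091 -1.261 -0.641
vertex 0.528 -0.211 -1.48
endloop
endfacet
facet normal 0.869 -0.495 0.021
outer loop
vertex 0.528 -0.211 -1.48
vertex -0.58 -2.183 -2.156
vertex 0.039 -1.133 -2.995
endloop
endfacet
facet normal 0.869 -0.495 0.021
outer loop
vertex -0.091 -1.261 -0.641
vertex -0.58 -2.183 -2.156
vertex 0.528 -0.211 -1.48
endloop
endfacet
facet normal -0.917 0.171 0.360
outer loop
vertex -1.476 -2.374 1.933
vertex -1.167 -2.697 2.873
vertex -1.081 -1.693 2.614
endloop
endfacet
facet normal -0.765 0.619 -0.175
outer loop
vertex -1.476 -2.374 1.933
vertex -1.081 -1.693 2.614
vertex -0.81 -1.642 1.61
endloop
endfacet
facet normal -0.617 0.229 -0.753
outer loop
vertex -1.476 -2.374 1.933
vertex -0.81 -1.642 1.61
vertex -0.73 -2.615 1.249
endloop
endfacet
facet normal -0.676 -0.461 -0.575
outer loop
vertex -1.476 -2.374 1.933
vertex -0.73 -2.615 1.249
vertex -0.95 -3.267 2.03
endloop
endfacet
facet normal -0.861 -0.495 0.113
outer loop
vertex -1.476 -2.374 1.933
vertex -0.95 -3.267 2.03
vertex -1.167 -2.697 2.873
endloop
endfacet
facet normal -0.178 0.984 0.002
outer loop
vertex -0.81 -1.642 1.61
vertex -1.081 -1.693 2.614
vertex -0.09 -1.513 2.35
endloop
endfacet
facet normal -0.423 0.260 0.868
outer loop
vertex -1.081 -1.693 2.614
vertex -1.167 -2.697 2.873
vertex -0.31 -2.165 3.131
endloop
endfacet
facet normal -0.334 -0.819 0.468
outer loop
vertex -1.167 -2.697 2.873
vertex -0.95 -3.267 2.03
vertex -0.23 -3.138 2.77
endloop
endfacet
facet normal -0.034 -0.763 -0.646
outer loop
vertex -0.95 -3.267 2.03
vertex -0.73 -2.615 1.249
vertex 0.041 -3.087 1.766
endloop
endfacet
facet normal 0.063 0.352 -0.934
outer loop
vertex -0.73 -2.615 1.249
vertex -0.81 -1.642 1.61
vertex 0.127 -2.083 1.507
endloop
endfacet
facet normal 0.676 0.461 0.575
outer loop
vertex 0.436 -2.406 2.447
vertex -0.09 -1.513 2.35
vertex -0.31 -2.165 3.131
endloop
endfacet
facet normal 0.617 -0.229 0.753
outer loop
vertex 0.436 -2.406 2.447
vertex -0.31 -2.165 3.131
vertex -0.23 -3.138 2.77
endloop
endfacet
facet normal 0.765 -0.619 0.175
outer loop
vertex 0.436 -2.406 2.447
vertex -0.23 -3.138 2.77
vertex 0.041 -3.087 1.766
endloop
endfacet
facet normal 0.917 -0.171 -0.360
outer loop
vertex 0.436 -2.406 2.447
vertex 0.041 -3.087 1.766
vertex 0.127 -2.083 1.507
endloop
endfacet
facet normal 0.861 0.495 -0.113
outer loop
vertex 0.436 -2.406 2.447
vertex 0.127 -2.083 1.507
vertex -0.09 -1.513 2.35
endloop
endfacet
facet normal 0.034 0.763 0.646
outer loop
vertex -0.31 -2.165 3.131
vertex -0.09 -1.513 2.35
vertex -1.081 -1.693 2.614
endloop
endfacet
facet normal -0.063 -0.352 0.934
outer loop
vertex -0.23 -3.138 2.77
vertex -0.31 -2.165 3.131
vertex -1.167 -2.697 2.873
endloop
endfacet
facet normal 0.178 -0.984 -0.002
outer loop
vertex 0.041 -3.087 1.766
vertex -0.23 -3.138 2.77
vertex -0.95 -3.267 2.03
endloop
endfacet
facet normal 0.423 -0.260 -0.868
outer loop
vertex 0.127 -2.083 1.507
vertex 0.041 -3.087 1.766
vertex -0.73 -2.615 1.249
endloop
endfacet
facet normal 0.334 0.819 -0.468
outer loop
vertex -0.09 -1.513 2.35
vertex 0.127 -2.083 1.507
vertex -0.81 -1.642 1.61
endloop
endfacet

endsolid


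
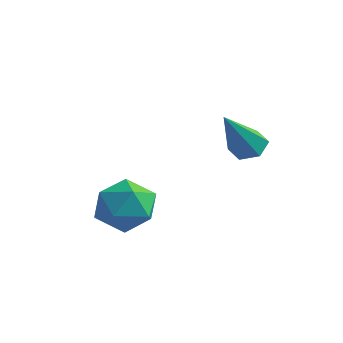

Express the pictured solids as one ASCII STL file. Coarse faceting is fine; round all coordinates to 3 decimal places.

solid 
facet normal -0.117 0.648 -0.752
outer loop
vertex -0.55 0.522 3.163
vertex -1.027 0.225 2.981
vertex -1.084 0.665 3.369
endloop
endfacet
facet normal 0.425 0.538 0.728
outer loop
vertex -0.55 0.522 3.163
vertex -1.084 0.665 3.369
vertex -0.793 -1.065 4.479
endloop
endfacet
facet normal -0.117 0.648 -0.752
outer loop
vertex -1.084 0.665 3.369
vertex -1.027 0.225 2.981
vertex -1.56 0.368 3.187
endloop
endfacet
facet normal -0.532 0.392 0.751
outer loop
vertex -1.084 0.665 3.369
vertex -1.56 0.368 3.187
vertex -0.793 -1.065 4.479
endloop
endfacet
facet normal -0.117 0.647 -0.753
outer loop
vertex -1.56 0.368 3.187
vertex -1.027 0.225 2.981
vertex -1.503 -0.073 2.799
endloop
endfacet
facet normal -0.928 -0.306 0.212
outer loop
vertex -1.56 0.368 3.187
vertex -1.503 -0.073 2.799
vertex -0.793 -1.065 4.479
endloop
endfacet
facet normal -0.117 0.647 -0.753
outer loop
vertex -1.503 -0.073 2.799
vertex -1.027 0.225 2.981
vertex -0.969 -0.216 2.593
endloop
endfacet
facet normal -0.367 -0.861 -0.353
outer loop
vertex -1.503 -0.073 2.799
vertex -0.969 -0.216 2.593
vertex -0.793 -1.065 4.479
endloop
endfacet
facet normal -0.116 0.647 -0.753
outer loop
vertex -0.969 -0.216 2.593
vertex -1.027 0.225 2.981
vertex -0.493 0.081 2.775
endloop
endfacet
facet normal 0.590 -0.714 -0.377
outer loop
vertex -0.969 -0.216 2.593
vertex -0.493 0.081 2.775
vertex -0.793 -1.065 4.479
endloop
endfacet
facet normal -0.116 0.648 -0.753
outer loop
vertex -0.493 0.081 2.775
vertex -1.027 0.225 2.981
vertex -0.55 0.522 3.163
endloop
endfacet
facet normal 0.986 -0.016 0.163
outer loop
vertex -0.493 0.081 2.775
vertex -0.55 0.522 3.163
vertex -0.793 -1.065 4.479
endloop
endfacet
facet normal -0.079 -0.217 0.973
outer loop
vertex -3.688 -1.817 1.559
vertex -3.757 -2.778 1.339
vertex -2.871 -2.371 1.502
endloop
endfacet
facet normal 0.313 0.371 0.874
outer loop
vertex -3.688 -1.817 1.559
vertex -2.871 -2.371 1.502
vertex -2.879 -1.46 1.118
endloop
endfacet
facet normal -0.088 0.847 0.524
outer loop
vertex -3.688 -1.817 1.559
vertex -2.879 -1.46 1.118
vertex -3.769 -1.305 0.718
endloop
endfacet
facet normal -0.727 0.553 0.407
outer loop
vertex -3.688 -1.817 1.559
vertex -3.769 -1.305 0.718
vertex -4.312 -2.119 0.855
endloop
endfacet
facet normal -0.721 -0.105 0.684
outer loop
vertex -3.688 -1.817 1.559
vertex -4.312 -2.119 0.855
vertex -3.757 -2.778 1.339
endloop
endfacet
facet normal 0.867 0.200 0.457
outer loop
vertex -2.879 -1.46 1.118
vertex -2.871 -2.371 1.502
vertex -2.448 -2.201 0.625
endloop
endfacet
facet normal 0.232 -0.752 0.617
outer loop
vertex -2.871 -2.371 1.502
vertex -3.757 -2.778 1.339
vertex -2.991 -3.015 0.762
endloop
endfacet
facet normal -0.808 -0.570 0.150
outer loop
vertex -3.757 -2.778 1.339
vertex -4.312 -2.119 0.855
vertex -3.881 -2.86 0.362
endloop
endfacet
facet normal -0.816 0.495 -0.298
outer loop
vertex -4.312 -2.119 0.855
vertex -3.769 -1.305 0.718
vertex -3.889 -1.949 -0.022
endloop
endfacet
facet normal 0.218 0.970 -0.109
outer loop
vertex -3.769 -1.305 0.718
vertex -2.879 -1.46 1.118
vertex -3.003 -1.542 0.141
endloop
endfacet
facet normal 0.727 -0.553 -0.407
outer loop
vertex -3.072 -2.503 -0.079
vertex -2.448 -2.201 0.625
vertex -2.991 -3.015 0.762
endloop
endfacet
facet normal 0.088 -0.847 -0.524
outer loop
vertex -3.072 -2.503 -0.079
vertex -2.991 -3.015 0.762
vertex -3.881 -2.86 0.362
endloop
endfacet
facet normal -0.313 -0.371 -0.874
outer loop
vertex -3.072 -2.503 -0.079
vertex -3.881 -2.86 0.362
vertex -3.889 -1.949 -0.022
endloop
endfacet
facet normal 0.079 0.217 -0.973
outer loop
vertex -3.072 -2.503 -0.079
vertex -3.889 -1.949 -0.022
vertex -3.003 -1.542 0.141
endloop
endfacet
facet normal 0.721 0.105 -0.684
outer loop
vertex -3.072 -2.503 -0.079
vertex -3.003 -1.542 0.141
vertex -2.448 -2.201 0.625
endloop
endfacet
facet normal 0.816 -0.495 0.298
outer loop
vertex -2.991 -3.015 0.762
vertex -2.448 -2.201 0.625
vertex -2.871 -2.371 1.502
endloop
endfacet
facet normal -0.218 -0.970 0.109
outer loop
vertex -3.881 -2.86 0.362
vertex -2.991 -3.015 0.762
vertex -3.757 -2.778 1.339
endloop
endfacet
facet normal -0.867 -0.200 -0.457
outer loop
vertex -3.889 -1.949 -0.022
vertex -3.881 -2.86 0.362
vertex -4.312 -2.119 0.855
endloop
endfacet
facet normal -0.232 0.752 -0.617
outer loop
vertex -3.003 -1.542 0.141
vertex -3.889 -1.949 -0.022
vertex -3.769 -1.305 0.718
endloop
endfacet
facet normal 0.808 0.570 -0.150
outer loop
vertex -2.448 -2.201 0.625
vertex -3.003 -1.542 0.141
vertex -2.879 -1.46 1.118
endloop
endfacet

endsolid


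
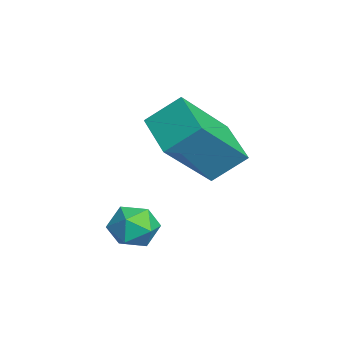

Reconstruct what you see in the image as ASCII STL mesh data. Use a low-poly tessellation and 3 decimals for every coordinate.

solid 
facet normal 0.307 0.865 0.396
outer loop
vertex -0.433 1.704 0.539
vertex -0.366 1.384 1.186
vertex 0.195 1.395 0.727
endloop
endfacet
facet normal 0.491 0.821 -0.291
outer loop
vertex -0.433 1.704 0.539
vertex 0.195 1.395 0.727
vertex -0.064 1.311 0.054
endloop
endfacet
facet normal -0.105 0.732 -0.673
outer loop
vertex -0.433 1.704 0.539
vertex -0.064 1.311 0.054
vertex -0.785 1.248 0.098
endloop
endfacet
facet normal -0.656 0.721 -0.222
outer loop
vertex -0.433 1.704 0.539
vertex -0.785 1.248 0.098
vertex -0.972 1.293 0.798
endloop
endfacet
facet normal -0.402 0.804 0.439
outer loop
vertex -0.433 1.704 0.539
vertex -0.972 1.293 0.798
vertex -0.366 1.384 1.186
endloop
endfacet
facet normal 0.896 0.239 -0.375
outer loop
vertex -0.064 1.311 0.054
vertex 0.195 1.395 0.727
vertex 0.232 0.747 0.402
endloop
endfacet
facet normal 0.598 0.311 0.739
outer loop
vertex 0.195 1.395 0.727
vertex -0.366 1.384 1.186
vertex 0.045 0.792 1.102
endloop
endfacet
facet normal -0.549 0.211 0.809
outer loop
vertex -0.366 1.384 1.186
vertex -0.972 1.293 0.798
vertex -0.676 0.729 1.146
endloop
endfacet
facet normal -0.962 0.076 -0.262
outer loop
vertex -0.972 1.293 0.798
vertex -0.785 1.248 0.098
vertex -0.935 0.645 0.473
endloop
endfacet
facet normal -0.069 0.093 -0.993
outer loop
vertex -0.785 1.248 0.098
vertex -0.064 1.311 0.054
vertex -0.374 0.656 0.014
endloop
endfacet
facet normal 0.656 -0.721 0.222
outer loop
vertex -0.307 0.336 0.661
vertex 0.232 0.747 0.402
vertex 0.045 0.792 1.102
endloop
endfacet
facet normal 0.105 -0.732 0.673
outer loop
vertex -0.307 0.336 0.661
vertex 0.045 0.792 1.102
vertex -0.676 0.729 1.146
endloop
endfacet
facet normal -0.491 -0.821 0.291
outer loop
vertex -0.307 0.336 0.661
vertex -0.676 0.729 1.146
vertex -0.935 0.645 0.473
endloop
endfacet
facet normal -0.307 -0.865 -0.396
outer loop
vertex -0.307 0.336 0.661
vertex -0.935 0.645 0.473
vertex -0.374 0.656 0.014
endloop
endfacet
facet normal 0.402 -0.804 -0.439
outer loop
vertex -0.307 0.336 0.661
vertex -0.374 0.656 0.014
vertex 0.232 0.747 0.402
endloop
endfacet
facet normal 0.962 -0.076 0.262
outer loop
vertex 0.045 0.792 1.102
vertex 0.232 0.747 0.402
vertex 0.195 1.395 0.727
endloop
endfacet
facet normal 0.069 -0.093 0.993
outer loop
vertex -0.676 0.729 1.146
vertex 0.045 0.792 1.102
vertex -0.366 1.384 1.186
endloop
endfacet
facet normal -0.896 -0.239 0.375
outer loop
vertex -0.935 0.645 0.473
vertex -0.676 0.729 1.146
vertex -0.972 1.293 0.798
endloop
endfacet
facet normal -0.598 -0.311 -0.739
outer loop
vertex -0.374 0.656 0.014
vertex -0.935 0.645 0.473
vertex -0.785 1.248 0.098
endloop
endfacet
facet normal 0.549 -0.211 -0.809
outer loop
vertex 0.232 0.747 0.402
vertex -0.374 0.656 0.014
vertex -0.064 1.311 0.054
endloop
endfacet
facet normal -0.930 -0.221 0.292
outer loop
vertex -2.12 1.477 3.402
vertex -2.097 2.413 4.185
vertex -2.91 2.778 1.87
endloop
endfacet
facet normal -0.019 -0.767 -0.641
outer loop
vertex -1.523 3.107 1.435
vertex -2.12 1.477 3.402
vertex -2.91 2.778 1.87
endloop
endfacet
facet normal -0.931 -0.220 0.292
outer loop
vertex -2.91 2.778 1.87
vertex -2.097 2.413 4.185
vertex -2.886 3.714 2.652
endloop
endfacet
facet normal -0.365 0.602 -0.710
outer loop
vertex -2.886 3.714 2.652
vertex -1.523 3.107 1.435
vertex -2.91 2.778 1.87
endloop
endfacet
facet normal 0.365 -0.603 0.710
outer loop
vertex -2.12 1.477 3.402
vertex -0.71 2.742 3.75
vertex -2.097 2.413 4.185
endloop
endfacet
facet normal -0.019 -0.767 -0.641
outer loop
vertex -0.734 1.806 2.968
vertex -2.12 1.477 3.402
vertex -1.523 3.107 1.435
endloop
endfacet
facet normal 0.365 -0.602 0.710
outer loop
vertex -0.734 1.806 2.968
vertex -0.71 2.742 3.75
vertex -2.12 1.477 3.402
endloop
endfacet
facet normal 0.019 0.767 0.641
outer loop
vertex -2.097 2.413 4.185
vertex -0.71 2.742 3.75
vertex -2.886 3.714 2.652
endloop
endfacet
facet normal -0.365 0.603 -0.710
outer loop
vertex -1.5 4.043 2.218
vertex -1.523 3.107 1.435
vertex -2.886 3.714 2.652
endloop
endfacet
facet normal 0.019 0.767 0.642
outer loop
vertex -2.886 3.714 2.652
vertex -0.71 2.742 3.75
vertex -1.5 4.043 2.218
endloop
endfacet
facet normal 0.931 0.221 -0.291
outer loop
vertex -1.5 4.043 2.218
vertex -0.734 1.806 2.968
vertex -1.523 3.107 1.435
endloop
endfacet
facet normal 0.930 0.221 -0.293
outer loop
vertex -0.71 2.742 3.75
vertex -0.734 1.806 2.968
vertex -1.5 4.043 2.218
endloop
endfacet

endsolid


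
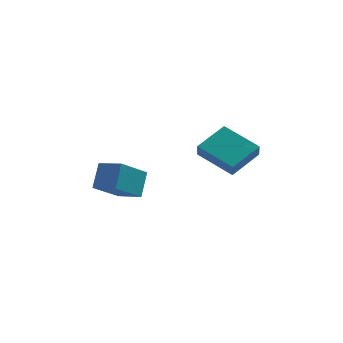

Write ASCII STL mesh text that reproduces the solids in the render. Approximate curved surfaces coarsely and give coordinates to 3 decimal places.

solid 
facet normal -0.799 0.482 0.359
outer loop
vertex 2.474 -3.601 3.545
vertex 3.576 -2.339 4.305
vertex 2.433 -3.133 2.825
endloop
endfacet
facet normal -0.599 -0.686 -0.412
outer loop
vertex 4.104 -4.141 2.075
vertex 2.474 -3.601 3.545
vertex 2.433 -3.133 2.825
endloop
endfacet
facet normal -0.799 0.483 0.358
outer loop
vertex 2.433 -3.133 2.825
vertex 3.576 -2.339 4.305
vertex 3.536 -1.871 3.585
endloop
endfacet
facet normal -0.047 0.545 -0.837
outer loop
vertex 3.536 -1.871 3.585
vertex 4.104 -4.141 2.075
vertex 2.433 -3.133 2.825
endloop
endfacet
facet normal 0.047 -0.545 0.837
outer loop
vertex 2.474 -3.601 3.545
vertex 5.247 -3.347 3.555
vertex 3.576 -2.339 4.305
endloop
endfacet
facet normal -0.599 -0.686 -0.413
outer loop
vertex 4.144 -4.609 2.795
vertex 2.474 -3.601 3.545
vertex 4.104 -4.141 2.075
endloop
endfacet
facet normal 0.047 -0.545 0.837
outer loop
vertex 4.144 -4.609 2.795
vertex 5.247 -3.347 3.555
vertex 2.474 -3.601 3.545
endloop
endfacet
facet normal 0.599 0.686 0.413
outer loop
vertex 3.576 -2.339 4.305
vertex 5.247 -3.347 3.555
vertex 3.536 -1.871 3.585
endloop
endfacet
facet normal -0.047 0.545 -0.837
outer loop
vertex 5.206 -2.879 2.835
vertex 4.104 -4.141 2.075
vertex 3.536 -1.871 3.585
endloop
endfacet
facet normal 0.599 0.686 0.412
outer loop
vertex 3.536 -1.871 3.585
vertex 5.247 -3.347 3.555
vertex 5.206 -2.879 2.835
endloop
endfacet
facet normal 0.799 -0.482 -0.358
outer loop
vertex 5.206 -2.879 2.835
vertex 4.144 -4.609 2.795
vertex 4.104 -4.141 2.075
endloop
endfacet
facet normal 0.799 -0.482 -0.359
outer loop
vertex 5.247 -3.347 3.555
vertex 4.144 -4.609 2.795
vertex 5.206 -2.879 2.835
endloop
endfacet
facet normal -0.517 -0.637 0.571
outer loop
vertex -1.083 -2.67 1.821
vertex -2.228 -2.036 1.492
vertex -1.251 -3.58 0.654
endloop
endfacet
facet normal 0.848 -0.470 0.244
outer loop
vertex -0.232 -2.324 -0.472
vertex -1.083 -2.67 1.821
vertex -1.251 -3.58 0.654
endloop
endfacet
facet normal -0.517 -0.637 0.571
outer loop
vertex -1.251 -3.58 0.654
vertex -2.228 -2.036 1.492
vertex -2.396 -2.946 0.324
endloop
endfacet
facet normal -0.113 -0.611 -0.784
outer loop
vertex -2.396 -2.946 0.324
vertex -0.232 -2.324 -0.472
vertex -1.251 -3.58 0.654
endloop
endfacet
facet normal 0.113 0.611 0.784
outer loop
vertex -1.083 -2.67 1.821
vertex -1.209 -0.78 0.366
vertex -2.228 -2.036 1.492
endloop
endfacet
facet normal 0.848 -0.470 0.244
outer loop
vertex -0.064 -1.414 0.696
vertex -1.083 -2.67 1.821
vertex -0.232 -2.324 -0.472
endloop
endfacet
facet normal 0.112 0.611 0.784
outer loop
vertex -0.064 -1.414 0.696
vertex -1.209 -0.78 0.366
vertex -1.083 -2.67 1.821
endloop
endfacet
facet normal -0.848 0.470 -0.244
outer loop
vertex -2.228 -2.036 1.492
vertex -1.209 -0.78 0.366
vertex -2.396 -2.946 0.324
endloop
endfacet
facet normal -0.113 -0.611 -0.784
outer loop
vertex -1.377 -1.69 -0.801
vertex -0.232 -2.324 -0.472
vertex -2.396 -2.946 0.324
endloop
endfacet
facet normal -0.848 0.470 -0.244
outer loop
vertex -2.396 -2.946 0.324
vertex -1.209 -0.78 0.366
vertex -1.377 -1.69 -0.801
endloop
endfacet
facet normal 0.517 0.638 -0.571
outer loop
vertex -1.377 -1.69 -0.801
vertex -0.064 -1.414 0.696
vertex -0.232 -2.324 -0.472
endloop
endfacet
facet normal 0.517 0.637 -0.571
outer loop
vertex -1.209 -0.78 0.366
vertex -0.064 -1.414 0.696
vertex -1.377 -1.69 -0.801
endloop
endfacet

endsolid


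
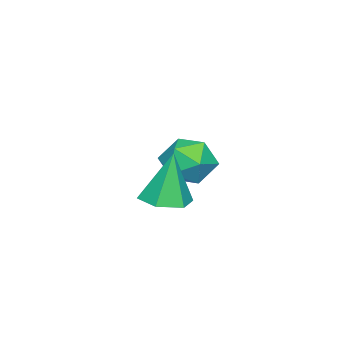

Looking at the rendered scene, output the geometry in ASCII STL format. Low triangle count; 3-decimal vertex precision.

solid 
facet normal 0.136 -0.081 -0.987
outer loop
vertex 0.113 -3.43 -2.563
vertex -0.361 -2.809 -2.679
vertex 0.415 -2.7 -2.581
endloop
endfacet
facet normal 0.801 -0.319 0.507
outer loop
vertex 0.113 -3.43 -2.563
vertex 0.415 -2.7 -2.581
vertex -0.599 -2.671 -0.961
endloop
endfacet
facet normal 0.136 -0.079 -0.988
outer loop
vertex 0.415 -2.7 -2.581
vertex -0.361 -2.809 -2.679
vertex -0.06 -2.079 -2.696
endloop
endfacet
facet normal 0.683 0.600 0.417
outer loop
vertex 0.415 -2.7 -2.581
vertex -0.06 -2.079 -2.696
vertex -0.599 -2.671 -0.961
endloop
endfacet
facet normal 0.137 -0.080 -0.987
outer loop
vertex -0.06 -2.079 -2.696
vertex -0.361 -2.809 -2.679
vertex -0.836 -2.189 -2.795
endloop
endfacet
facet normal -0.169 0.948 0.271
outer loop
vertex -0.06 -2.079 -2.696
vertex -0.836 -2.189 -2.795
vertex -0.599 -2.671 -0.961
endloop
endfacet
facet normal 0.137 -0.080 -0.987
outer loop
vertex -0.836 -2.189 -2.795
vertex -0.361 -2.809 -2.679
vertex -1.137 -2.919 -2.778
endloop
endfacet
facet normal -0.901 0.377 0.215
outer loop
vertex -0.836 -2.189 -2.795
vertex -1.137 -2.919 -2.778
vertex -0.599 -2.671 -0.961
endloop
endfacet
facet normal 0.137 -0.080 -0.987
outer loop
vertex -1.137 -2.919 -2.778
vertex -0.361 -2.809 -2.679
vertex -0.663 -3.539 -2.662
endloop
endfacet
facet normal -0.783 -0.541 0.306
outer loop
vertex -1.137 -2.919 -2.778
vertex -0.663 -3.539 -2.662
vertex -0.599 -2.671 -0.961
endloop
endfacet
facet normal 0.137 -0.080 -0.987
outer loop
vertex -0.663 -3.539 -2.662
vertex -0.361 -2.809 -2.679
vertex 0.113 -3.43 -2.563
endloop
endfacet
facet normal 0.067 -0.890 0.451
outer loop
vertex -0.663 -3.539 -2.662
vertex 0.113 -3.43 -2.563
vertex -0.599 -2.671 -0.961
endloop
endfacet
facet normal 0.283 0.932 -0.226
outer loop
vertex -3.095 -3.138 -3.352
vertex -3.745 -2.796 -2.756
vertex -2.872 -2.986 -2.445
endloop
endfacet
facet normal 0.830 0.479 -0.284
outer loop
vertex -3.095 -3.138 -3.352
vertex -2.872 -2.986 -2.445
vertex -2.57 -3.769 -2.882
endloop
endfacet
facet normal 0.651 -0.023 -0.758
outer loop
vertex -3.095 -3.138 -3.352
vertex -2.57 -3.769 -2.882
vertex -3.257 -4.063 -3.463
endloop
endfacet
facet normal -0.007 0.120 -0.993
outer loop
vertex -3.095 -3.138 -3.352
vertex -3.257 -4.063 -3.463
vertex -3.983 -3.462 -3.385
endloop
endfacet
facet normal -0.235 0.710 -0.663
outer loop
vertex -3.095 -3.138 -3.352
vertex -3.983 -3.462 -3.385
vertex -3.745 -2.796 -2.756
endloop
endfacet
facet normal 0.923 0.161 0.349
outer loop
vertex -2.57 -3.769 -2.882
vertex -2.872 -2.986 -2.445
vertex -2.897 -3.818 -1.995
endloop
endfacet
facet normal 0.037 0.895 0.444
outer loop
vertex -2.872 -2.986 -2.445
vertex -3.745 -2.796 -2.756
vertex -3.623 -3.217 -1.917
endloop
endfacet
facet normal -0.801 0.537 -0.266
outer loop
vertex -3.745 -2.796 -2.756
vertex -3.983 -3.462 -3.385
vertex -4.31 -3.511 -2.498
endloop
endfacet
facet normal -0.433 -0.419 -0.798
outer loop
vertex -3.983 -3.462 -3.385
vertex -3.257 -4.063 -3.463
vertex -4.008 -4.294 -2.935
endloop
endfacet
facet normal 0.633 -0.651 -0.419
outer loop
vertex -3.257 -4.063 -3.463
vertex -2.57 -3.769 -2.882
vertex -3.135 -4.484 -2.624
endloop
endfacet
facet normal 0.007 -0.120 0.993
outer loop
vertex -3.785 -4.142 -2.028
vertex -2.897 -3.818 -1.995
vertex -3.623 -3.217 -1.917
endloop
endfacet
facet normal -0.651 0.023 0.758
outer loop
vertex -3.785 -4.142 -2.028
vertex -3.623 -3.217 -1.917
vertex -4.31 -3.511 -2.498
endloop
endfacet
facet normal -0.830 -0.479 0.284
outer loop
vertex -3.785 -4.142 -2.028
vertex -4.31 -3.511 -2.498
vertex -4.008 -4.294 -2.935
endloop
endfacet
facet normal -0.283 -0.932 0.226
outer loop
vertex -3.785 -4.142 -2.028
vertex -4.008 -4.294 -2.935
vertex -3.135 -4.484 -2.624
endloop
endfacet
facet normal 0.235 -0.710 0.663
outer loop
vertex -3.785 -4.142 -2.028
vertex -3.135 -4.484 -2.624
vertex -2.897 -3.818 -1.995
endloop
endfacet
facet normal 0.433 0.419 0.798
outer loop
vertex -3.623 -3.217 -1.917
vertex -2.897 -3.818 -1.995
vertex -2.872 -2.986 -2.445
endloop
endfacet
facet normal -0.633 0.651 0.419
outer loop
vertex -4.31 -3.511 -2.498
vertex -3.623 -3.217 -1.917
vertex -3.745 -2.796 -2.756
endloop
endfacet
facet normal -0.923 -0.161 -0.349
outer loop
vertex -4.008 -4.294 -2.935
vertex -4.31 -3.511 -2.498
vertex -3.983 -3.462 -3.385
endloop
endfacet
facet normal -0.037 -0.895 -0.444
outer loop
vertex -3.135 -4.484 -2.624
vertex -4.008 -4.294 -2.935
vertex -3.257 -4.063 -3.463
endloop
endfacet
facet normal 0.801 -0.537 0.266
outer loop
vertex -2.897 -3.818 -1.995
vertex -3.135 -4.484 -2.624
vertex -2.57 -3.769 -2.882
endloop
endfacet

endsolid


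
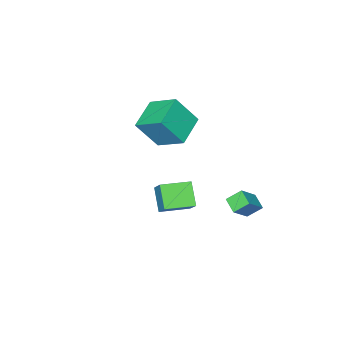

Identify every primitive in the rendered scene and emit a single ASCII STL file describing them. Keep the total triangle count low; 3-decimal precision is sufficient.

solid 
facet normal -0.870 0.489 -0.056
outer loop
vertex 1.063 1.622 1.582
vertex 1.577 2.428 0.628
vertex 0.704 0.891 0.771
endloop
endfacet
facet normal -0.380 -0.597 0.706
outer loop
vertex 1.983 0.172 0.852
vertex 1.063 1.622 1.582
vertex 0.704 0.891 0.771
endloop
endfacet
facet normal -0.870 0.489 -0.055
outer loop
vertex 0.704 0.891 0.771
vertex 1.577 2.428 0.628
vertex 1.217 1.697 -0.183
endloop
endfacet
facet normal -0.313 -0.636 -0.705
outer loop
vertex 1.217 1.697 -0.183
vertex 1.983 0.172 0.852
vertex 0.704 0.891 0.771
endloop
endfacet
facet normal 0.313 0.636 0.706
outer loop
vertex 1.063 1.622 1.582
vertex 2.856 1.709 0.709
vertex 1.577 2.428 0.628
endloop
endfacet
facet normal -0.380 -0.597 0.707
outer loop
vertex 2.343 0.903 1.663
vertex 1.063 1.622 1.582
vertex 1.983 0.172 0.852
endloop
endfacet
facet normal 0.313 0.636 0.705
outer loop
vertex 2.343 0.903 1.663
vertex 2.856 1.709 0.709
vertex 1.063 1.622 1.582
endloop
endfacet
facet normal 0.380 0.597 -0.707
outer loop
vertex 1.577 2.428 0.628
vertex 2.856 1.709 0.709
vertex 1.217 1.697 -0.183
endloop
endfacet
facet normal -0.313 -0.636 -0.706
outer loop
vertex 2.497 0.978 -0.102
vertex 1.983 0.172 0.852
vertex 1.217 1.697 -0.183
endloop
endfacet
facet normal 0.380 0.597 -0.706
outer loop
vertex 1.217 1.697 -0.183
vertex 2.856 1.709 0.709
vertex 2.497 0.978 -0.102
endloop
endfacet
facet normal 0.870 -0.490 0.055
outer loop
vertex 2.497 0.978 -0.102
vertex 2.343 0.903 1.663
vertex 1.983 0.172 0.852
endloop
endfacet
facet normal 0.871 -0.489 0.055
outer loop
vertex 2.856 1.709 0.709
vertex 2.343 0.903 1.663
vertex 2.497 0.978 -0.102
endloop
endfacet
facet normal -0.446 0.374 -0.813
outer loop
vertex -3.571 -2.469 1.363
vertex -1.989 -1.882 0.765
vertex -3.324 -3.979 0.534
endloop
endfacet
facet normal -0.884 -0.328 0.334
outer loop
vertex -2.491 -4.678 2.055
vertex -3.571 -2.469 1.363
vertex -3.324 -3.979 0.534
endloop
endfacet
facet normal -0.446 0.374 -0.813
outer loop
vertex -3.324 -3.979 0.534
vertex -1.989 -1.882 0.765
vertex -1.742 -3.392 -0.064
endloop
endfacet
facet normal 0.142 -0.868 -0.476
outer loop
vertex -1.742 -3.392 -0.064
vertex -2.491 -4.678 2.055
vertex -3.324 -3.979 0.534
endloop
endfacet
facet normal -0.142 0.868 0.476
outer loop
vertex -3.571 -2.469 1.363
vertex -1.156 -2.581 2.286
vertex -1.989 -1.882 0.765
endloop
endfacet
facet normal -0.884 -0.328 0.334
outer loop
vertex -2.738 -3.168 2.884
vertex -3.571 -2.469 1.363
vertex -2.491 -4.678 2.055
endloop
endfacet
facet normal -0.142 0.868 0.476
outer loop
vertex -2.738 -3.168 2.884
vertex -1.156 -2.581 2.286
vertex -3.571 -2.469 1.363
endloop
endfacet
facet normal 0.884 0.328 -0.334
outer loop
vertex -1.989 -1.882 0.765
vertex -1.156 -2.581 2.286
vertex -1.742 -3.392 -0.064
endloop
endfacet
facet normal 0.142 -0.868 -0.476
outer loop
vertex -0.909 -4.091 1.457
vertex -2.491 -4.678 2.055
vertex -1.742 -3.392 -0.064
endloop
endfacet
facet normal 0.884 0.328 -0.334
outer loop
vertex -1.742 -3.392 -0.064
vertex -1.156 -2.581 2.286
vertex -0.909 -4.091 1.457
endloop
endfacet
facet normal 0.446 -0.374 0.813
outer loop
vertex -0.909 -4.091 1.457
vertex -2.738 -3.168 2.884
vertex -2.491 -4.678 2.055
endloop
endfacet
facet normal 0.446 -0.374 0.813
outer loop
vertex -1.156 -2.581 2.286
vertex -2.738 -3.168 2.884
vertex -0.909 -4.091 1.457
endloop
endfacet
facet normal -0.739 -0.036 -0.673
outer loop
vertex -2.447 2.336 -0.941
vertex -2.169 3.084 -1.286
vertex -1.901 1.868 -1.515
endloop
endfacet
facet normal -0.320 -0.860 0.397
outer loop
vertex -0.911 1.916 -0.614
vertex -2.447 2.336 -0.941
vertex -1.901 1.868 -1.515
endloop
endfacet
facet normal -0.739 -0.036 -0.672
outer loop
vertex -1.901 1.868 -1.515
vertex -2.169 3.084 -1.286
vertex -1.623 2.617 -1.861
endloop
endfacet
facet normal 0.593 -0.509 -0.624
outer loop
vertex -1.623 2.617 -1.861
vertex -0.911 1.916 -0.614
vertex -1.901 1.868 -1.515
endloop
endfacet
facet normal -0.593 0.508 0.624
outer loop
vertex -2.447 2.336 -0.941
vertex -1.179 3.132 -0.385
vertex -2.169 3.084 -1.286
endloop
endfacet
facet normal -0.320 -0.861 0.396
outer loop
vertex -1.457 2.383 -0.039
vertex -2.447 2.336 -0.941
vertex -0.911 1.916 -0.614
endloop
endfacet
facet normal -0.593 0.509 0.624
outer loop
vertex -1.457 2.383 -0.039
vertex -1.179 3.132 -0.385
vertex -2.447 2.336 -0.941
endloop
endfacet
facet normal 0.319 0.861 -0.396
outer loop
vertex -2.169 3.084 -1.286
vertex -1.179 3.132 -0.385
vertex -1.623 2.617 -1.861
endloop
endfacet
facet normal 0.593 -0.508 -0.624
outer loop
vertex -0.633 2.664 -0.959
vertex -0.911 1.916 -0.614
vertex -1.623 2.617 -1.861
endloop
endfacet
facet normal 0.320 0.860 -0.397
outer loop
vertex -1.623 2.617 -1.861
vertex -1.179 3.132 -0.385
vertex -0.633 2.664 -0.959
endloop
endfacet
facet normal 0.739 0.036 0.673
outer loop
vertex -0.633 2.664 -0.959
vertex -1.457 2.383 -0.039
vertex -0.911 1.916 -0.614
endloop
endfacet
facet normal 0.739 0.037 0.673
outer loop
vertex -1.179 3.132 -0.385
vertex -1.457 2.383 -0.039
vertex -0.633 2.664 -0.959
endloop
endfacet

endsolid
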